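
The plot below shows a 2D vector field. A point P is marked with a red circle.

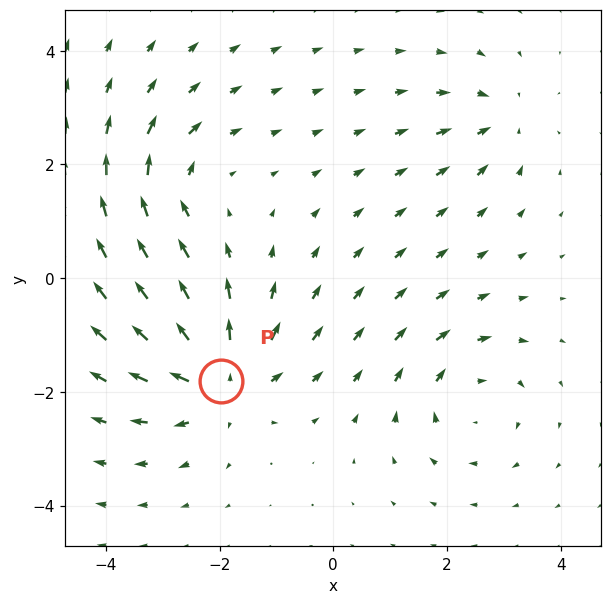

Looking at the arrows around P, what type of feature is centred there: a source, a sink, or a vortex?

At P (-2.0, -1.8) the arrows spread outward. Divergence about +5, curl ≈0 — positive divergence with near-zero curl is a source.

source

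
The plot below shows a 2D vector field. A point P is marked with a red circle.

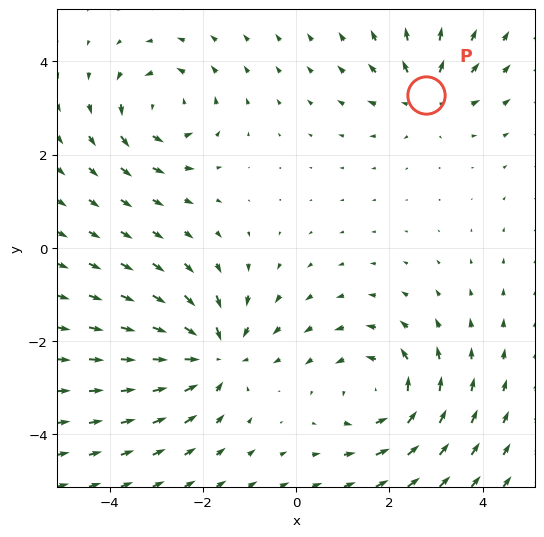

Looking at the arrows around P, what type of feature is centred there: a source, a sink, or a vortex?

source

At P (2.8, 3.3) the arrows spread outward. Divergence about +4, curl ≈0 — positive divergence with near-zero curl is a source.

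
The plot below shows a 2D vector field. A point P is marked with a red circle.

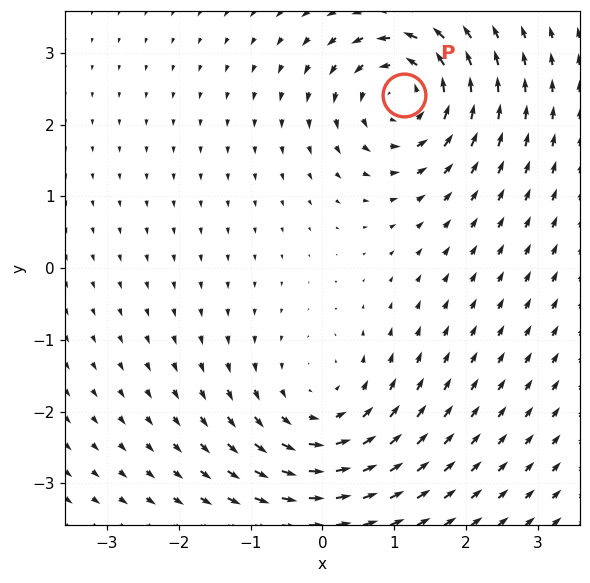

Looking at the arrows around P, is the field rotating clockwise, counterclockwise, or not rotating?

Near P at (1.1, 2.4) the arrows circulate counterclockwise. The curl (z-component) there is about +6; positive curl means counterclockwise rotation.

counterclockwise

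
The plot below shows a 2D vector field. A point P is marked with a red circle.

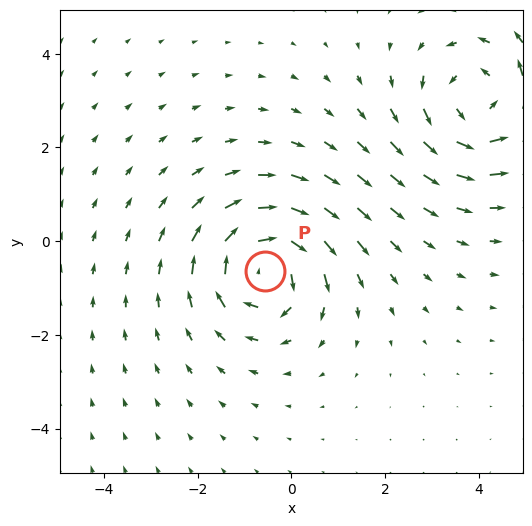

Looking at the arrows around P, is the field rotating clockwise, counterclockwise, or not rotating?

Near P at (-0.6, -0.6) the arrows circulate clockwise. The curl (z-component) there is about -5; negative curl means clockwise rotation.

clockwise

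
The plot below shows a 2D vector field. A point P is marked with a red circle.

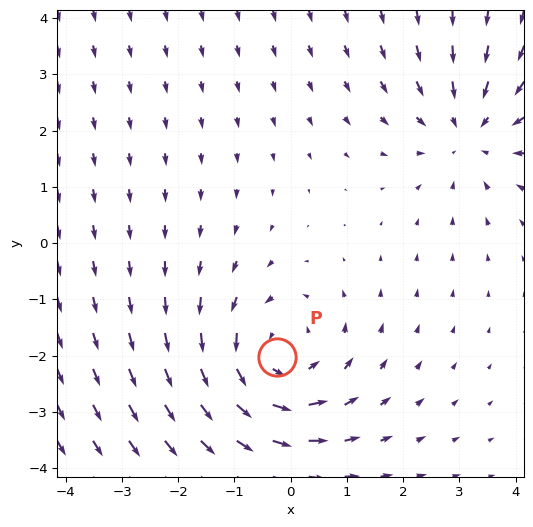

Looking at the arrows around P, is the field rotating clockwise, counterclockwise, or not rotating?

counterclockwise

Near P at (-0.3, -2.0) the arrows circulate counterclockwise. The curl (z-component) there is about +3; positive curl means counterclockwise rotation.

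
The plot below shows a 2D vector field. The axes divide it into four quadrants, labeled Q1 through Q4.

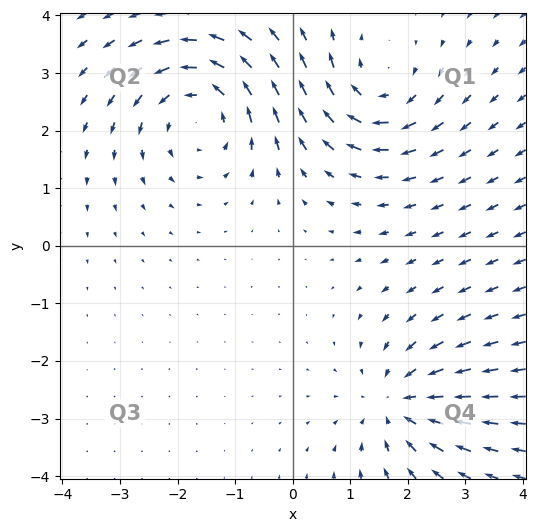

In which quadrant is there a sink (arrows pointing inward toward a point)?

The sink sits at approximately (1.9, -2.7), which lies in quadrant Q4. The divergence there is about -3, negative as expected for a sink.

Q4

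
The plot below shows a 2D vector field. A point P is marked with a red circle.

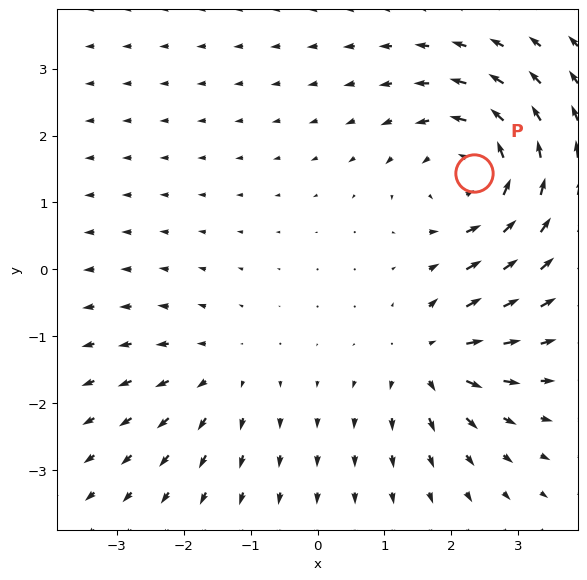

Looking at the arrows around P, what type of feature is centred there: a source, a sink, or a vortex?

At P (2.3, 1.4) the arrows circulate counterclockwise. Divergence ≈0, curl about +5 — near-zero divergence with nonzero curl is a vortex.

vortex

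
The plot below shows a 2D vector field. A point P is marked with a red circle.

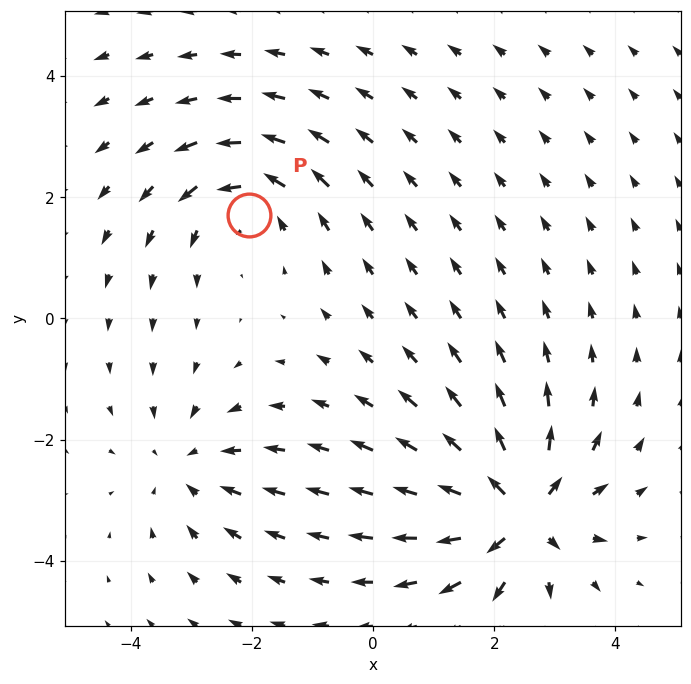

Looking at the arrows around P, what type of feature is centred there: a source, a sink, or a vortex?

At P (-2.0, 1.7) the arrows circulate counterclockwise. Divergence ≈0, curl about +3 — near-zero divergence with nonzero curl is a vortex.

vortex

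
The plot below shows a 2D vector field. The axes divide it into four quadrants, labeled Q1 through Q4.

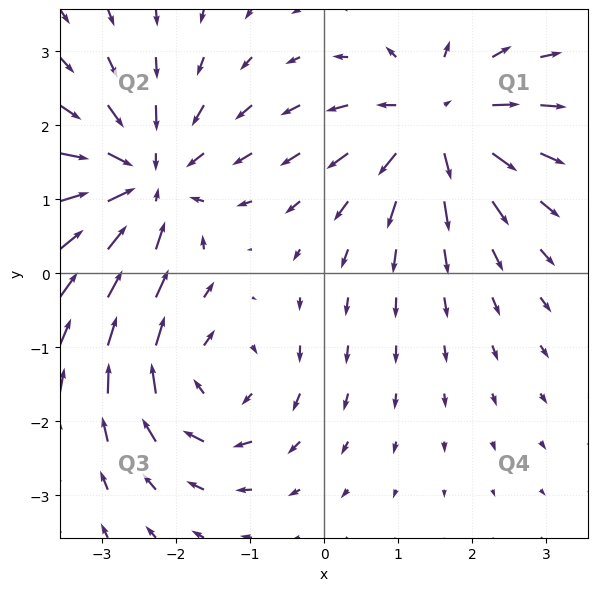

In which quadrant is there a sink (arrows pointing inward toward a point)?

Q2

The sink sits at approximately (-2.4, 1.3), which lies in quadrant Q2. The divergence there is about -5, negative as expected for a sink.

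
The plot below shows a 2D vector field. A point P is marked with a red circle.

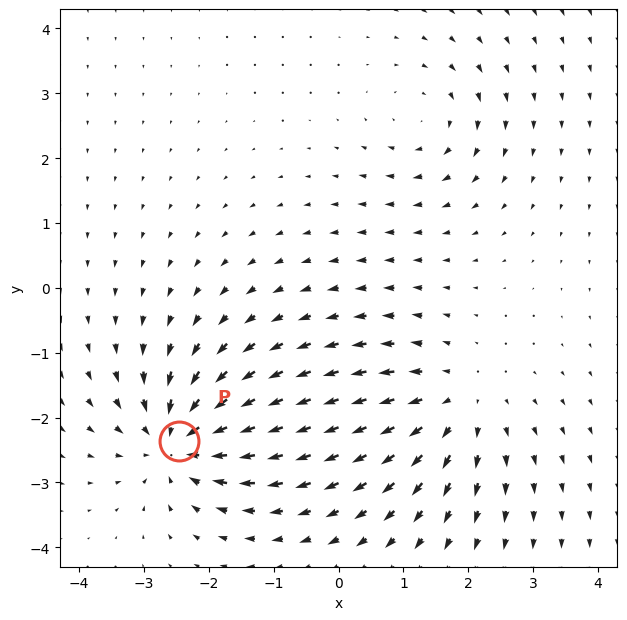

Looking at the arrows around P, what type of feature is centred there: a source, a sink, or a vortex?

sink

At P (-2.5, -2.4) the arrows converge inward. Divergence about -6, curl ≈0 — negative divergence with near-zero curl is a sink.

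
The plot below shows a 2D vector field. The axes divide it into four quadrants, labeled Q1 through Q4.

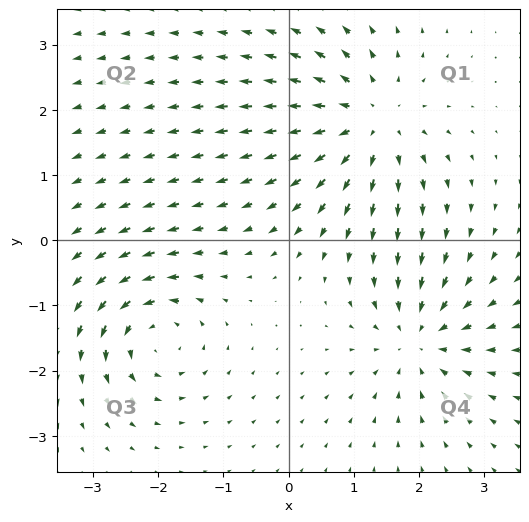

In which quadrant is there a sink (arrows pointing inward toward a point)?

The sink sits at approximately (2.0, -1.5), which lies in quadrant Q4. The divergence there is about -4, negative as expected for a sink.

Q4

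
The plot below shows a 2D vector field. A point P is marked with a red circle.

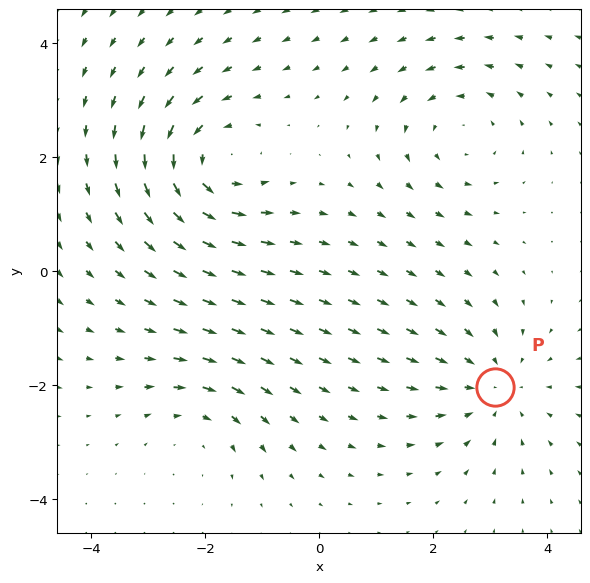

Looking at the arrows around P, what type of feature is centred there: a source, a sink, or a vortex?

sink

At P (3.1, -2.0) the arrows converge inward. Divergence about -3, curl ≈0 — negative divergence with near-zero curl is a sink.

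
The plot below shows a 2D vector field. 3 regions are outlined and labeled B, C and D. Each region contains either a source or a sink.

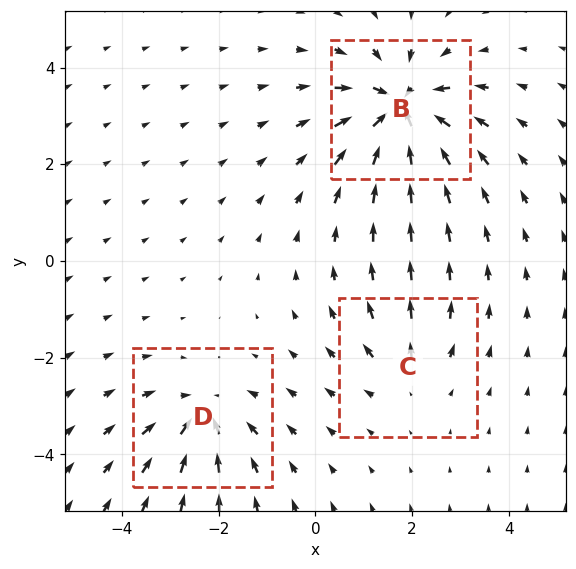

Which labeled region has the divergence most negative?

Divergence at each region's feature centre — B: about -6, C: about +2, D: about -4. Region B is most negative.

B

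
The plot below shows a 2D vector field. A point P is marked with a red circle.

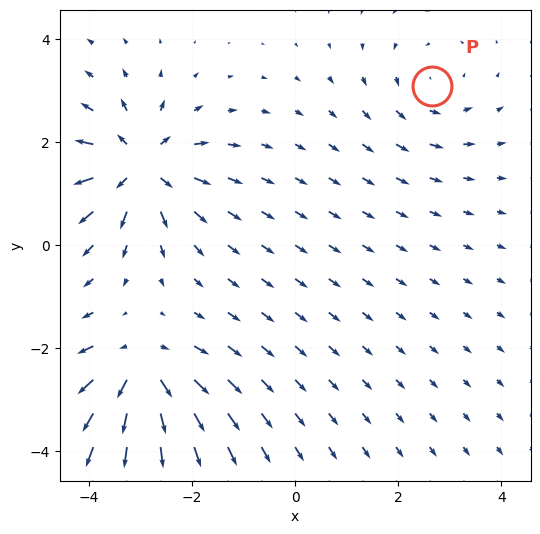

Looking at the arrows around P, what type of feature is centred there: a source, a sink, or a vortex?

vortex

At P (2.7, 3.1) the arrows circulate counterclockwise. Divergence ≈0, curl about +3 — near-zero divergence with nonzero curl is a vortex.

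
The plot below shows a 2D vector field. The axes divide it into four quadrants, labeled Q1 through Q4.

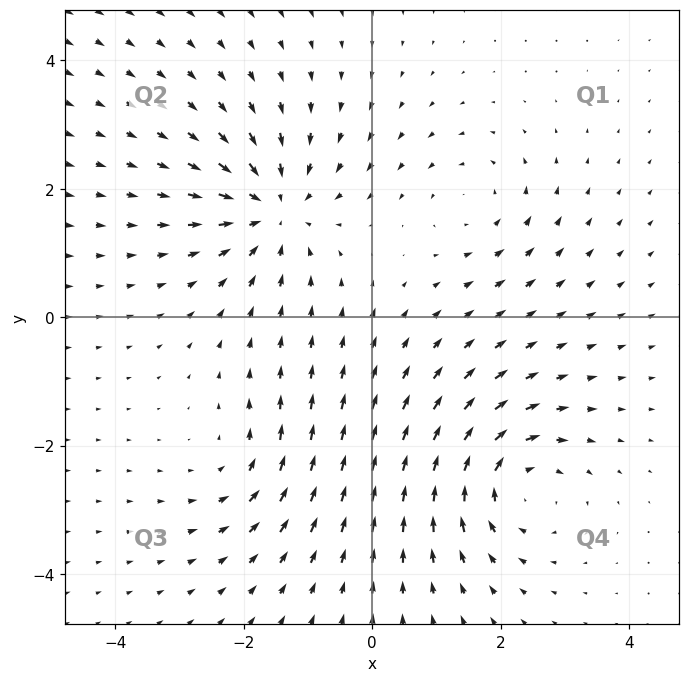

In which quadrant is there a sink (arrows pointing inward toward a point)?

Q2

The sink sits at approximately (-1.5, 1.7), which lies in quadrant Q2. The divergence there is about -5, negative as expected for a sink.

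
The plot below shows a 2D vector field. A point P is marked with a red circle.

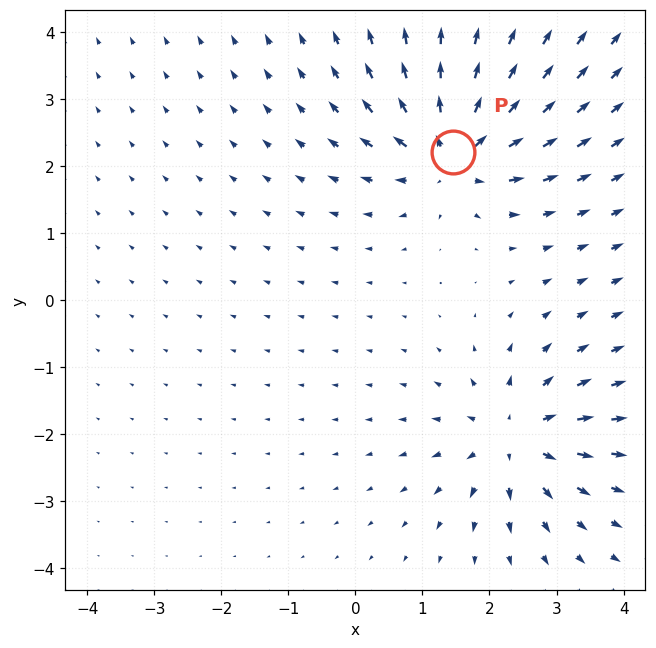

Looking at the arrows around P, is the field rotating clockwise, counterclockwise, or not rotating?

not rotating

Near P at (1.5, 2.2) the arrows show no circulation. The curl there is ≈0.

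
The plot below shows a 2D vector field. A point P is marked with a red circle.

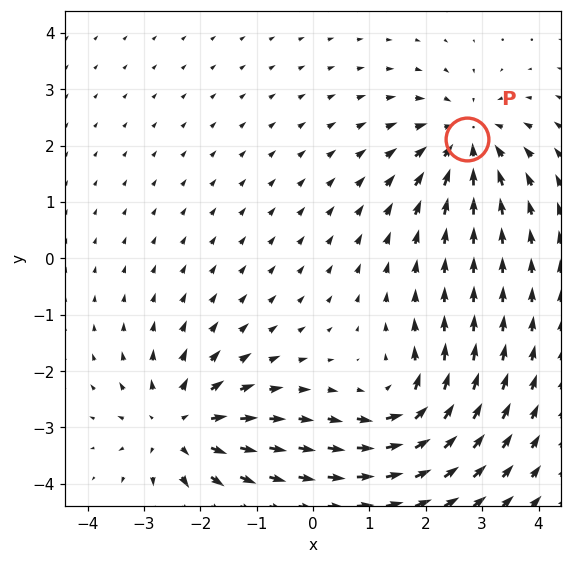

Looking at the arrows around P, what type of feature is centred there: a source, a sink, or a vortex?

sink

At P (2.7, 2.1) the arrows converge inward. Divergence about -5, curl ≈0 — negative divergence with near-zero curl is a sink.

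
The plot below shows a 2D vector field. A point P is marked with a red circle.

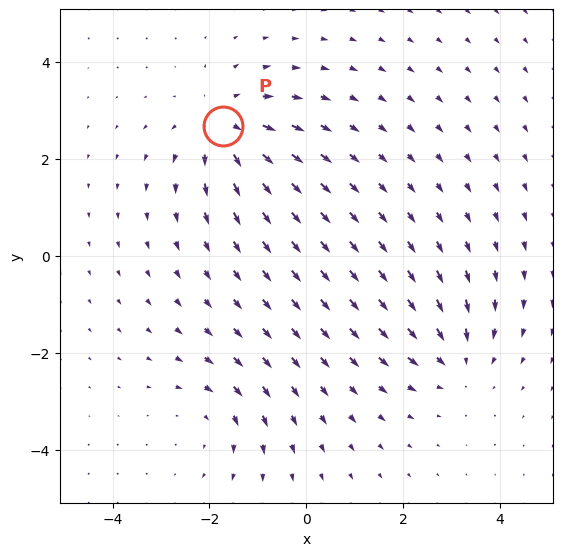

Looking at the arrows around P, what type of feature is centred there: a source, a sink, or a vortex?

At P (-1.7, 2.7) the arrows spread outward. Divergence about +4, curl ≈0 — positive divergence with near-zero curl is a source.

source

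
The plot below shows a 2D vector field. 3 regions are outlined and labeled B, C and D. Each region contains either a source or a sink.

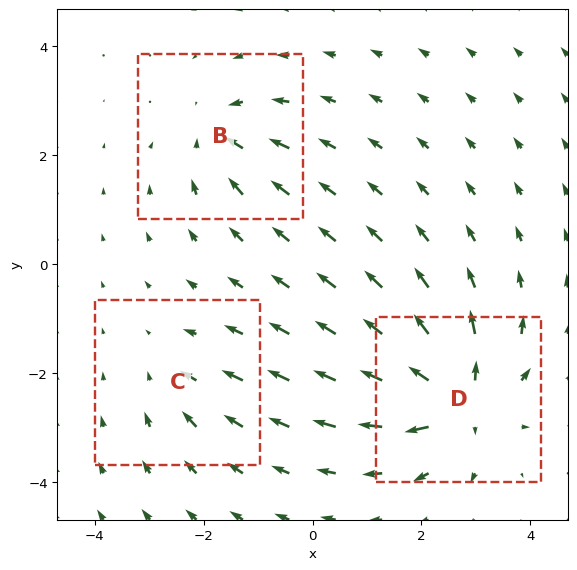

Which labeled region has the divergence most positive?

Divergence at each region's feature centre — B: about -4, C: about -2, D: about +6. Region D is most positive.

D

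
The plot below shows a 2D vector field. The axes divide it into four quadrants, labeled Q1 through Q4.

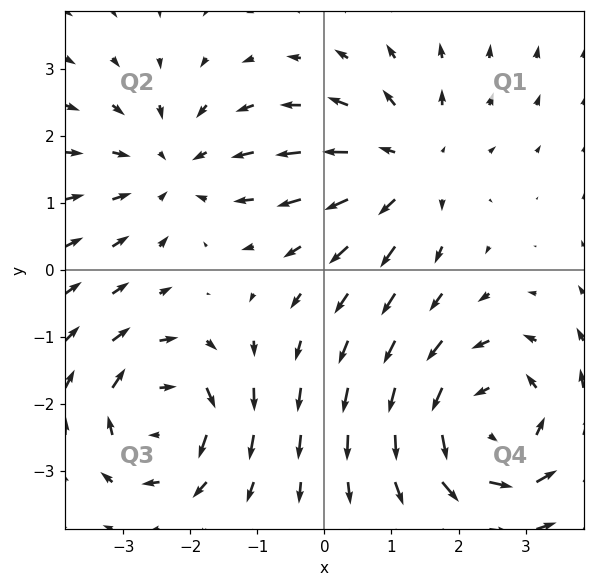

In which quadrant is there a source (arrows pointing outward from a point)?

The source sits at approximately (1.3, 1.5), which lies in quadrant Q1. The divergence there is about +3, positive as expected for a source.

Q1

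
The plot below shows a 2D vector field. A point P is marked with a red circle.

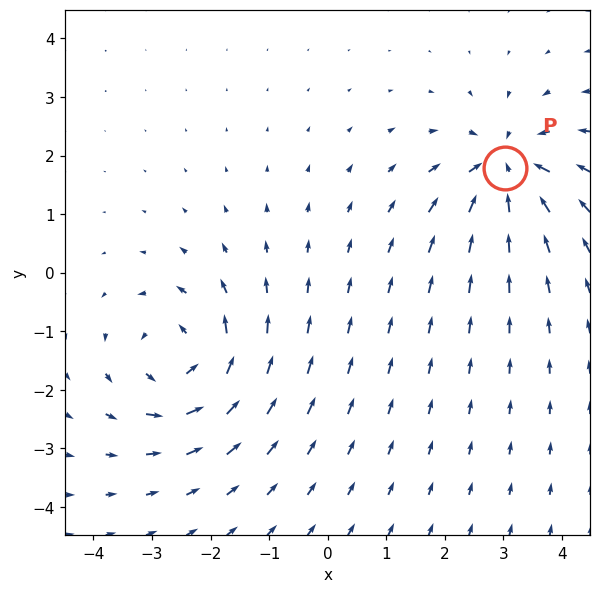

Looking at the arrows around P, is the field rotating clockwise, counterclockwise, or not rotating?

not rotating

Near P at (3.0, 1.8) the arrows show no circulation. The curl there is ≈0.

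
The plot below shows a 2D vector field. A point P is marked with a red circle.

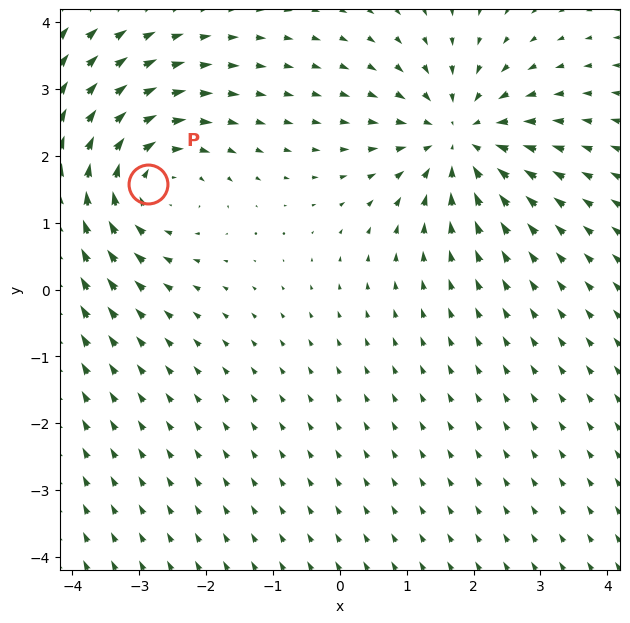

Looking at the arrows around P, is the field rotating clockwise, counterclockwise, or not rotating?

clockwise

Near P at (-2.9, 1.6) the arrows circulate clockwise. The curl (z-component) there is about -3; negative curl means clockwise rotation.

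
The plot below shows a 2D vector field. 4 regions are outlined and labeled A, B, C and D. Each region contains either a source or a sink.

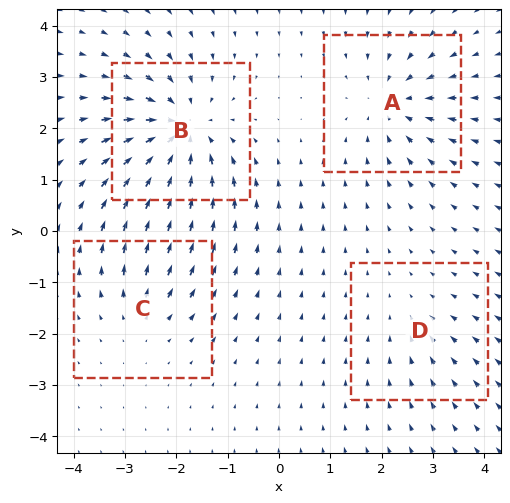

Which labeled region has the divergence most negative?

B

Divergence at each region's feature centre — A: about -5, B: about -7, C: about +3, D: about -2. Region B is most negative.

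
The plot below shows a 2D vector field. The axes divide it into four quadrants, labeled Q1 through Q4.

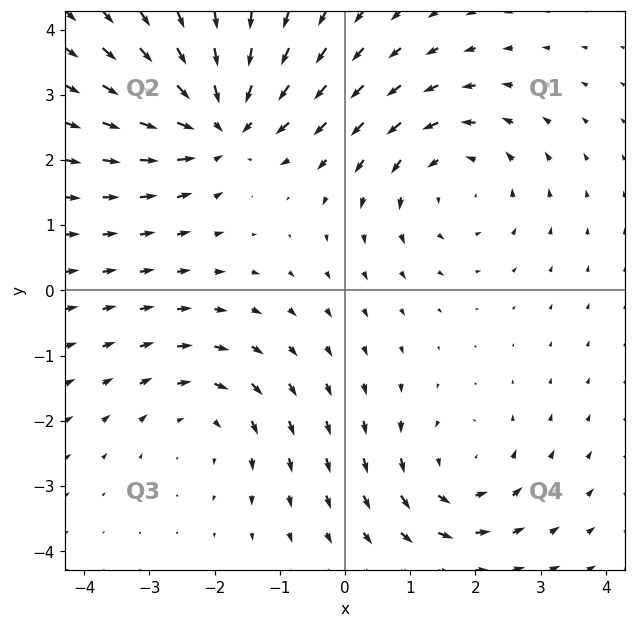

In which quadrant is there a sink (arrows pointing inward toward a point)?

The sink sits at approximately (-1.9, 2.6), which lies in quadrant Q2. The divergence there is about -5, negative as expected for a sink.

Q2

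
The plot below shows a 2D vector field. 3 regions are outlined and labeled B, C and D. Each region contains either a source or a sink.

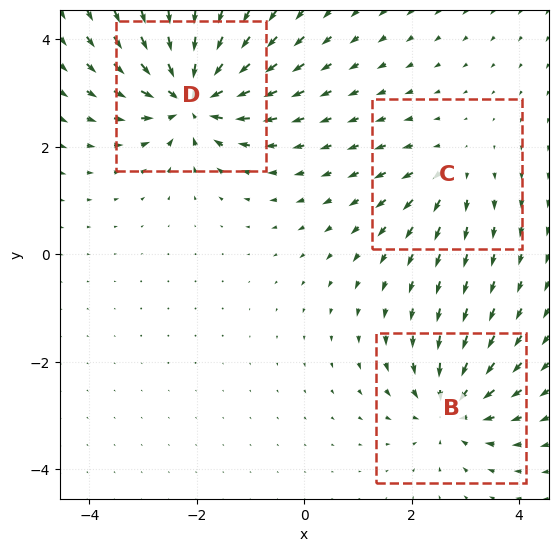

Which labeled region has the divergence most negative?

D

Divergence at each region's feature centre — B: about -4, C: about +3, D: about -6. Region D is most negative.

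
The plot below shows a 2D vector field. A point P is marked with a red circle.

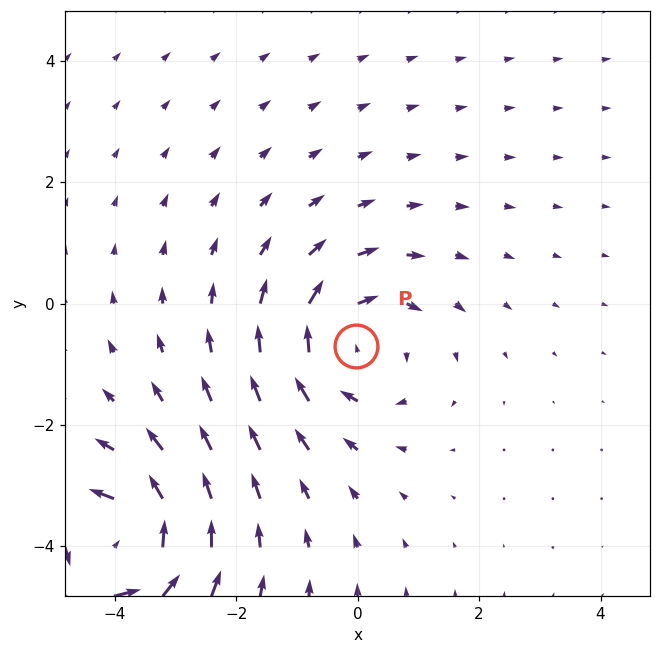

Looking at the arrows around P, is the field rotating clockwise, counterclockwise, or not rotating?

clockwise

Near P at (-0.0, -0.7) the arrows circulate clockwise. The curl (z-component) there is about -3; negative curl means clockwise rotation.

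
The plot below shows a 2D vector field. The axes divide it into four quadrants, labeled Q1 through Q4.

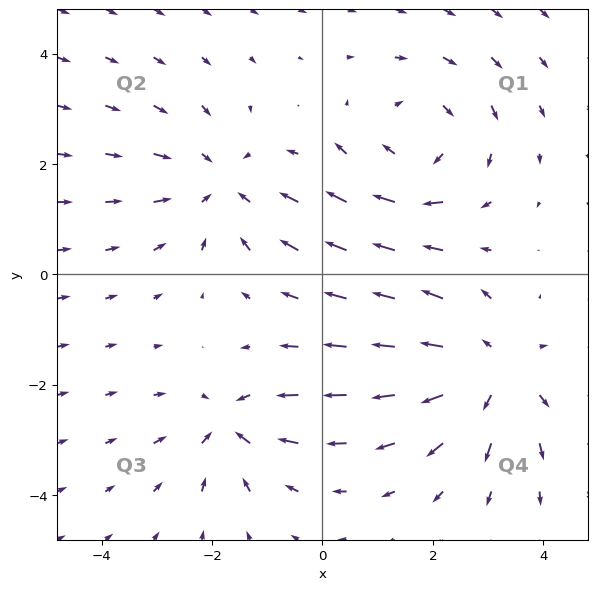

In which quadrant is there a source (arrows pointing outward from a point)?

Q4

The source sits at approximately (3.1, -1.8), which lies in quadrant Q4. The divergence there is about +4, positive as expected for a source.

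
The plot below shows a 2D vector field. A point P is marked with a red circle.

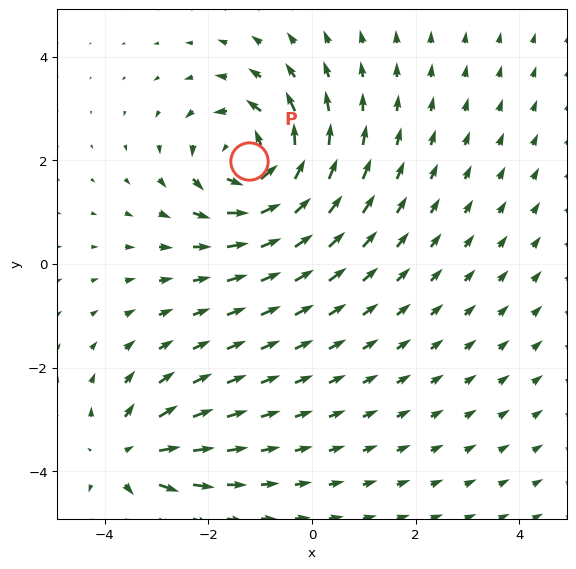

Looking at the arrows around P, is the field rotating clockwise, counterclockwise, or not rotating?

counterclockwise

Near P at (-1.2, 2.0) the arrows circulate counterclockwise. The curl (z-component) there is about +5; positive curl means counterclockwise rotation.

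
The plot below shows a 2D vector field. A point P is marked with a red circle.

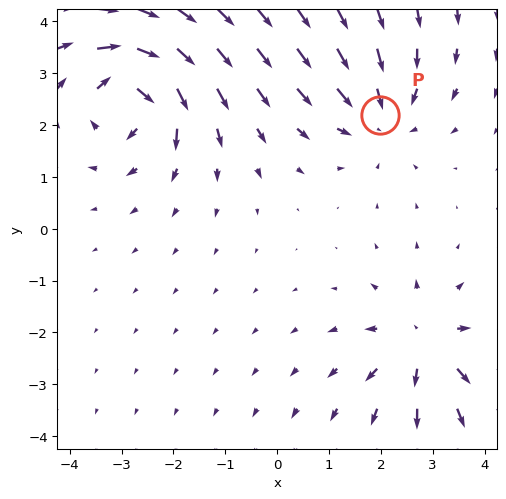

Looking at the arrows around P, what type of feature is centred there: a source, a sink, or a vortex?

At P (2.0, 2.2) the arrows converge inward. Divergence about -3, curl ≈0 — negative divergence with near-zero curl is a sink.

sink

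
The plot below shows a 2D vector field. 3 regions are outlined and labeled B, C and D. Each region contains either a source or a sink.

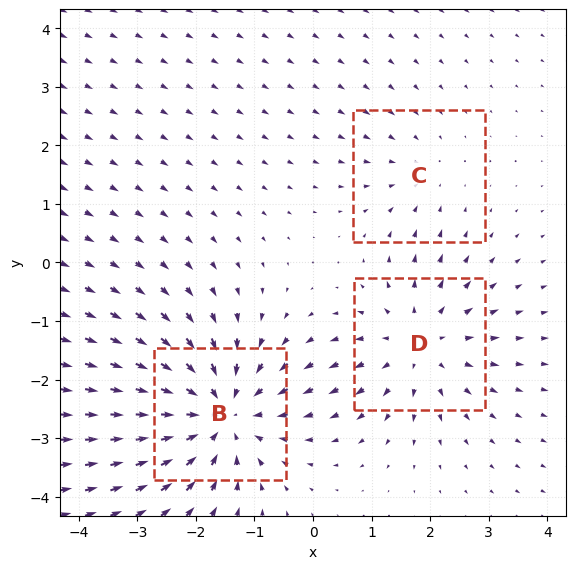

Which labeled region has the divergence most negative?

Divergence at each region's feature centre — B: about -5, C: about -2, D: about +3. Region B is most negative.

B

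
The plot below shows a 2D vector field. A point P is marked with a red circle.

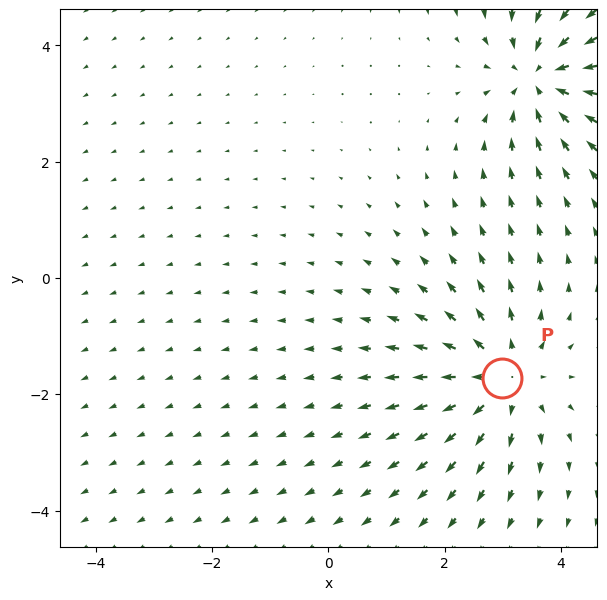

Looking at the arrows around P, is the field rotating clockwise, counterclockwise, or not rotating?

not rotating

Near P at (3.0, -1.7) the arrows show no circulation. The curl there is ≈0.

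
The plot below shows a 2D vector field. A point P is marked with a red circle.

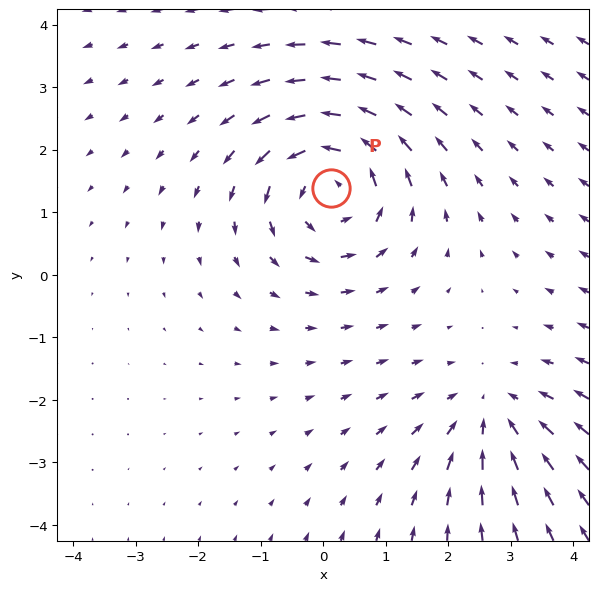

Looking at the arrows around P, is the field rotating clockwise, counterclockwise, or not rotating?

Near P at (0.1, 1.4) the arrows circulate counterclockwise. The curl (z-component) there is about +4; positive curl means counterclockwise rotation.

counterclockwise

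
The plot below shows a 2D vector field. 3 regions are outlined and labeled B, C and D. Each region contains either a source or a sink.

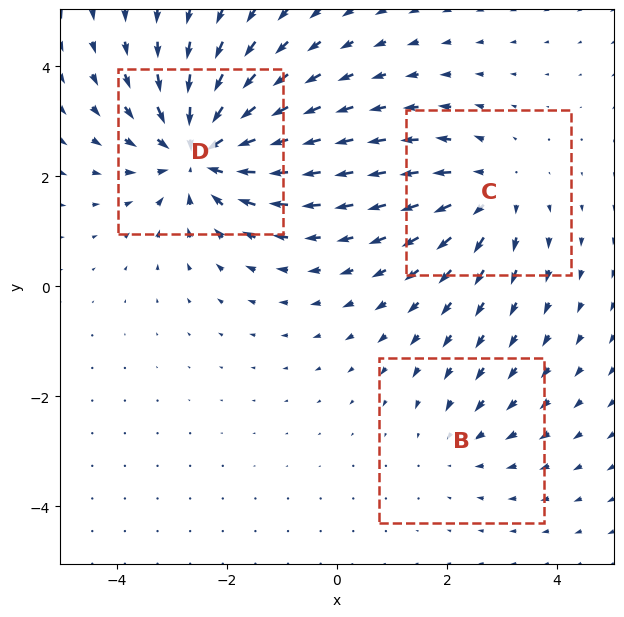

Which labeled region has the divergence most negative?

Divergence at each region's feature centre — B: about -2, C: about +3, D: about -5. Region D is most negative.

D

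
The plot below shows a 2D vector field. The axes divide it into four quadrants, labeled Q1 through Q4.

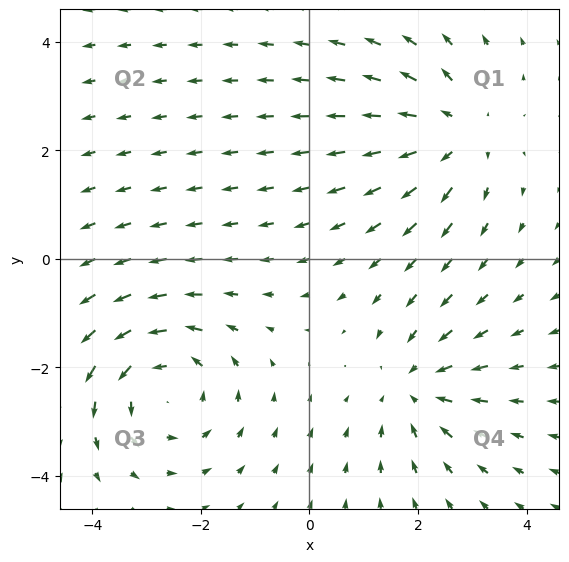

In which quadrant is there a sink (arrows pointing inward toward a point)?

The sink sits at approximately (2.0, -2.4), which lies in quadrant Q4. The divergence there is about -3, negative as expected for a sink.

Q4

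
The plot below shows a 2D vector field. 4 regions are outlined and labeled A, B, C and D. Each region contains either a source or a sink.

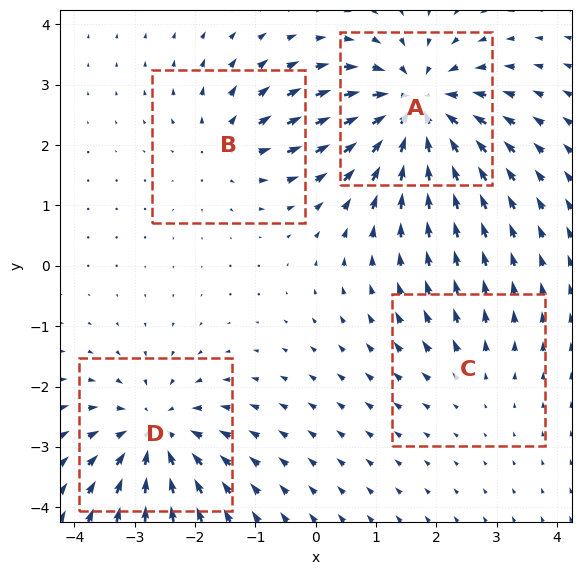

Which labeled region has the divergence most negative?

Divergence at each region's feature centre — A: about -7, B: about +3, C: about +2, D: about -5. Region A is most negative.

A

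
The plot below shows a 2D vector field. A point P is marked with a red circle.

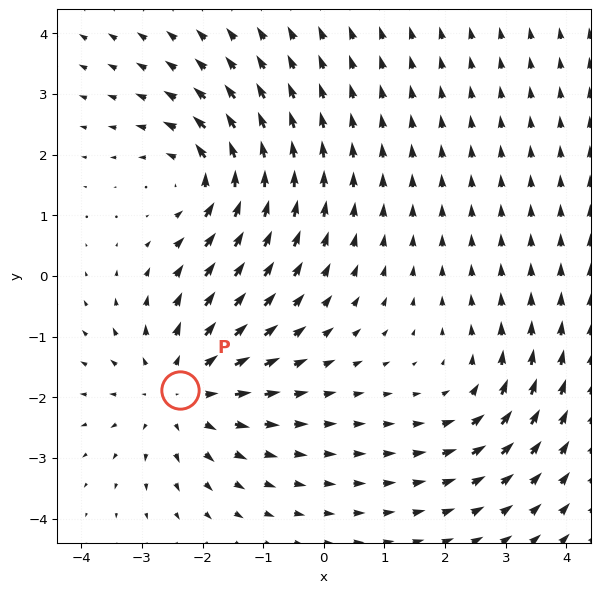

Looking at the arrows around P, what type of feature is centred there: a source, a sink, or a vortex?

At P (-2.4, -1.9) the arrows spread outward. Divergence about +4, curl ≈0 — positive divergence with near-zero curl is a source.

source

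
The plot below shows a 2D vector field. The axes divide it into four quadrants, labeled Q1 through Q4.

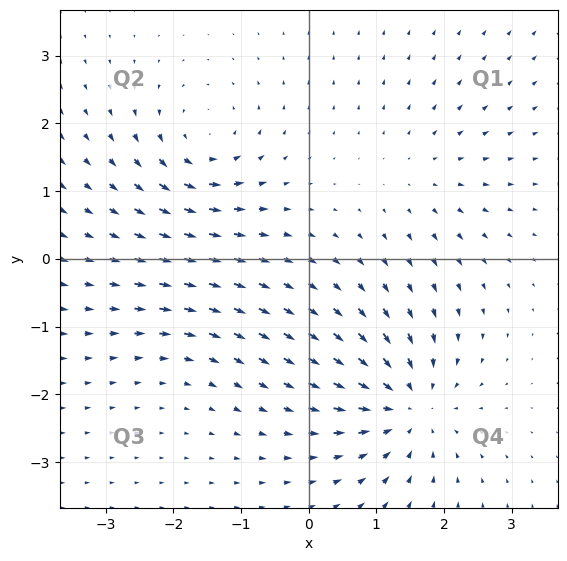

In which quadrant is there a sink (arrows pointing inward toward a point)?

Q4

The sink sits at approximately (1.5, -2.2), which lies in quadrant Q4. The divergence there is about -6, negative as expected for a sink.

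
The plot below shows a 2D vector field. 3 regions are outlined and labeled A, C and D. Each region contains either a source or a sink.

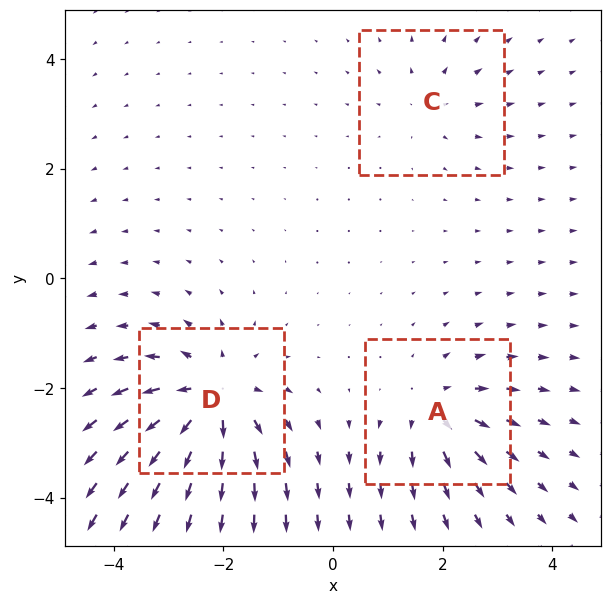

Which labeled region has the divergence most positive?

Divergence at each region's feature centre — A: about +4, C: about +2, D: about +6. Region D is most positive.

D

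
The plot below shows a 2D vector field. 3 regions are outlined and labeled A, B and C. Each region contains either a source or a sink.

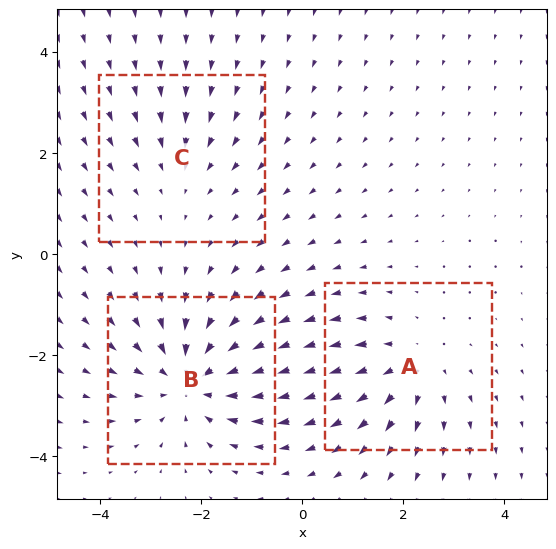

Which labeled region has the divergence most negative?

Divergence at each region's feature centre — A: about +3, B: about -4, C: about -2. Region B is most negative.

B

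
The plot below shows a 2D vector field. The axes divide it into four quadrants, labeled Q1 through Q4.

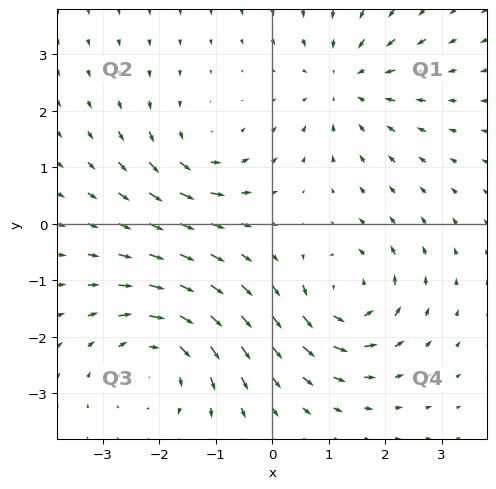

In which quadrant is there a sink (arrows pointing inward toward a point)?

The sink sits at approximately (1.3, 2.5), which lies in quadrant Q1. The divergence there is about -3, negative as expected for a sink.

Q1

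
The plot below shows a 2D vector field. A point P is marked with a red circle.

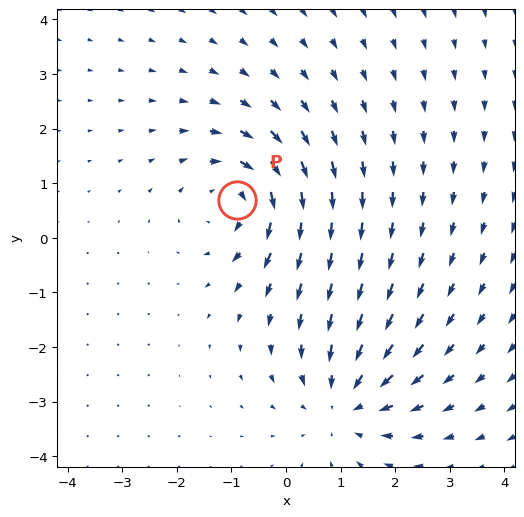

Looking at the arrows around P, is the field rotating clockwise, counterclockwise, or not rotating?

clockwise

Near P at (-0.9, 0.7) the arrows circulate clockwise. The curl (z-component) there is about -4; negative curl means clockwise rotation.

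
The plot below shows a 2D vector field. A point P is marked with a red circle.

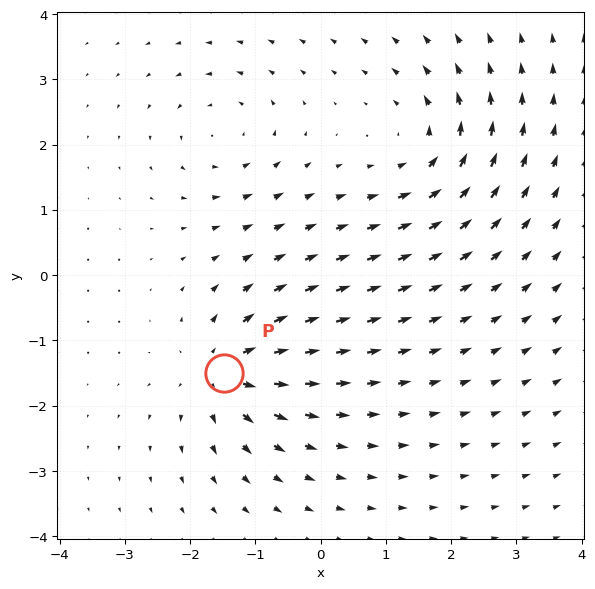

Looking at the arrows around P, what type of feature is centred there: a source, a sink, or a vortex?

source

At P (-1.5, -1.5) the arrows spread outward. Divergence about +6, curl ≈0 — positive divergence with near-zero curl is a source.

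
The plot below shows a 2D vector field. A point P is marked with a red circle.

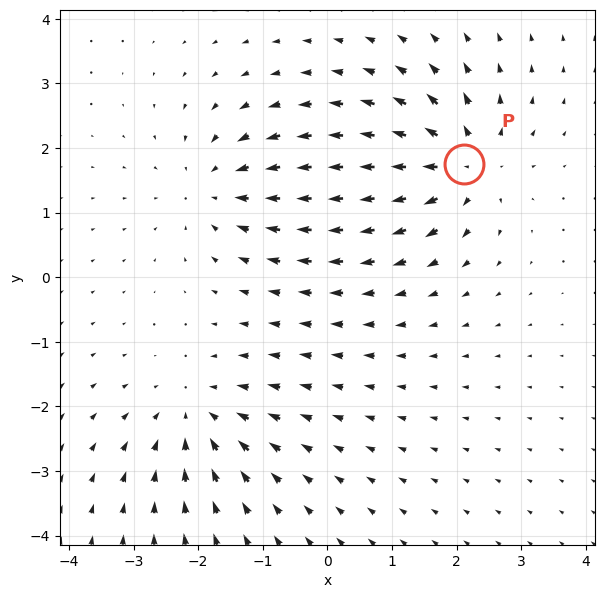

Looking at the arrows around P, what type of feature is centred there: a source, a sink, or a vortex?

At P (2.1, 1.7) the arrows spread outward. Divergence about +6, curl ≈0 — positive divergence with near-zero curl is a source.

source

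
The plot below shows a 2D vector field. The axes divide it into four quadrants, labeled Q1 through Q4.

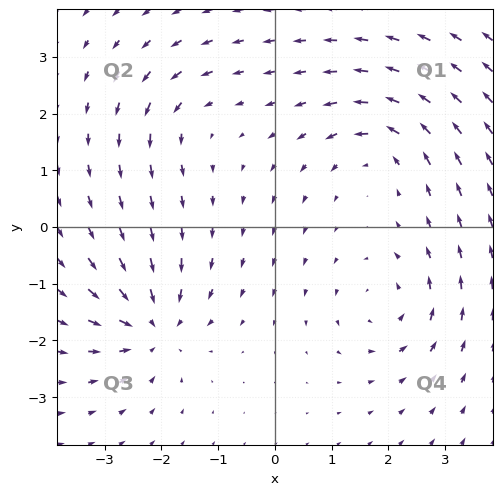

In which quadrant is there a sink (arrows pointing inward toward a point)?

Q3

The sink sits at approximately (-2.1, -1.7), which lies in quadrant Q3. The divergence there is about -6, negative as expected for a sink.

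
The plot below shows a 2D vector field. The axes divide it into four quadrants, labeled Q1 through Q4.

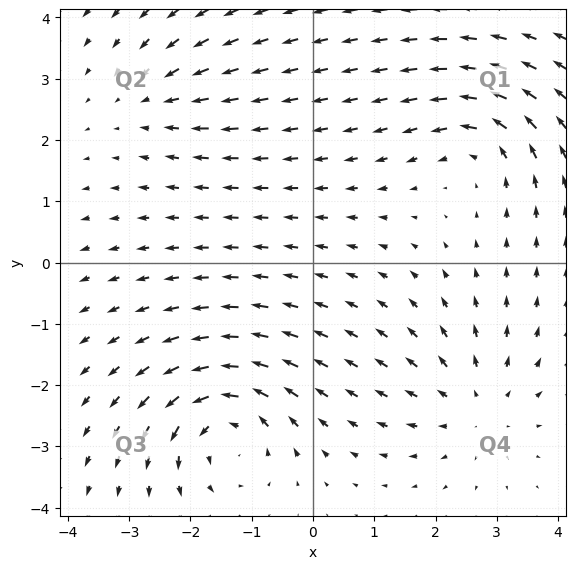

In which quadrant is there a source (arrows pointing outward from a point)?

Q4

The source sits at approximately (2.7, -2.3), which lies in quadrant Q4. The divergence there is about +4, positive as expected for a source.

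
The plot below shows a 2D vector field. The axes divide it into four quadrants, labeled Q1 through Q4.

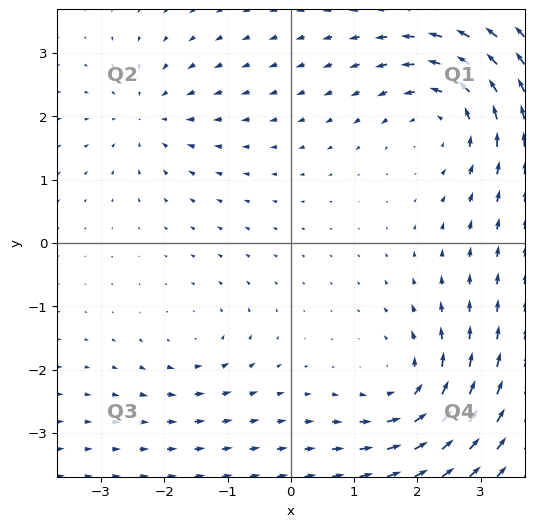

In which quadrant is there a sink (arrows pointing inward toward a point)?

Q2

The sink sits at approximately (-2.2, 2.0), which lies in quadrant Q2. The divergence there is about -3, negative as expected for a sink.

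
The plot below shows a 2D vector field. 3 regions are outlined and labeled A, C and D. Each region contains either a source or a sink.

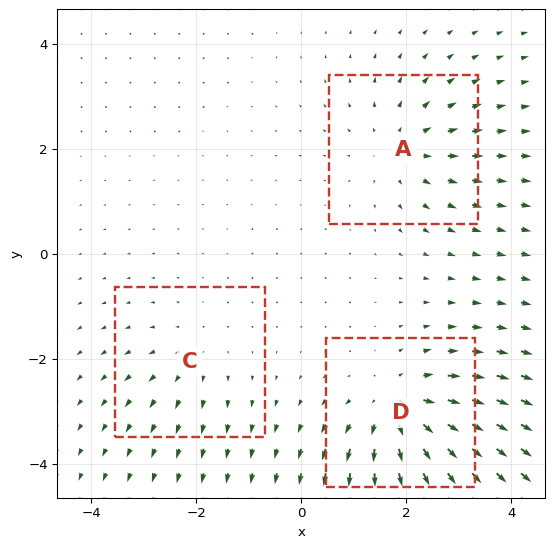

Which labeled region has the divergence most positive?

D

Divergence at each region's feature centre — A: about +3, C: about +2, D: about +5. Region D is most positive.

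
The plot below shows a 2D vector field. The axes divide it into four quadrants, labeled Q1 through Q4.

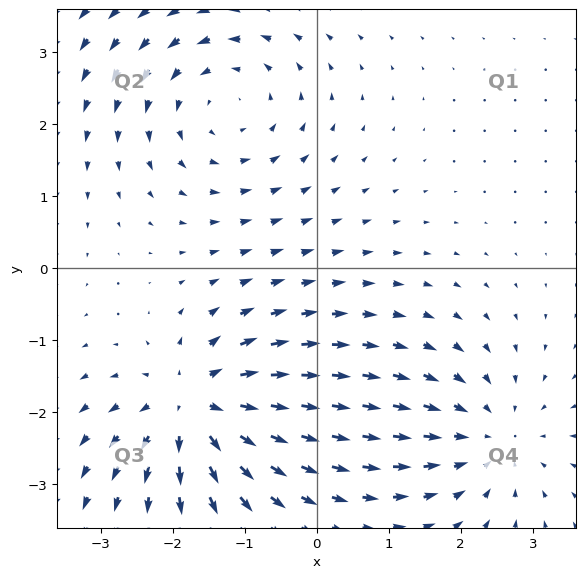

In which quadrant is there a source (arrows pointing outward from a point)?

The source sits at approximately (-1.7, -1.9), which lies in quadrant Q3. The divergence there is about +5, positive as expected for a source.

Q3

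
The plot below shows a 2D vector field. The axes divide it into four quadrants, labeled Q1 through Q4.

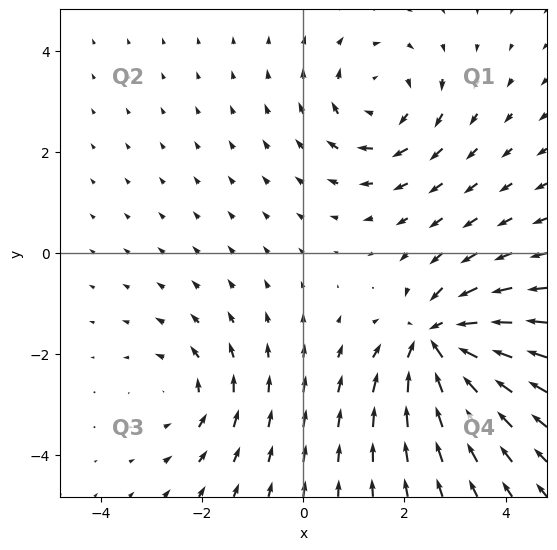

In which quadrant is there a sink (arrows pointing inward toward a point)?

Q4

The sink sits at approximately (2.6, -1.7), which lies in quadrant Q4. The divergence there is about -5, negative as expected for a sink.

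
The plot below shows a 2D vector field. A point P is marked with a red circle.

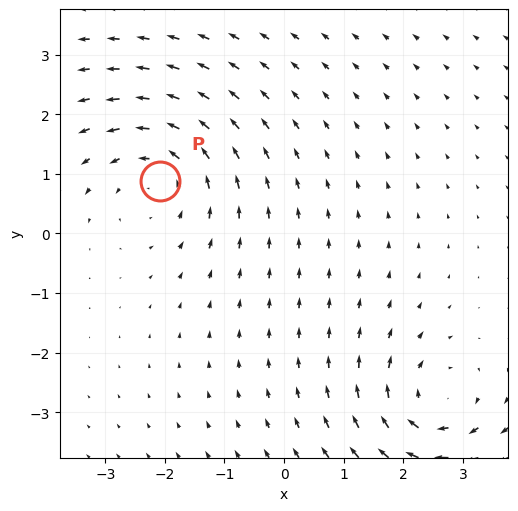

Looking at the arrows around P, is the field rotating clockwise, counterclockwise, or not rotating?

counterclockwise

Near P at (-2.1, 0.9) the arrows circulate counterclockwise. The curl (z-component) there is about +2; positive curl means counterclockwise rotation.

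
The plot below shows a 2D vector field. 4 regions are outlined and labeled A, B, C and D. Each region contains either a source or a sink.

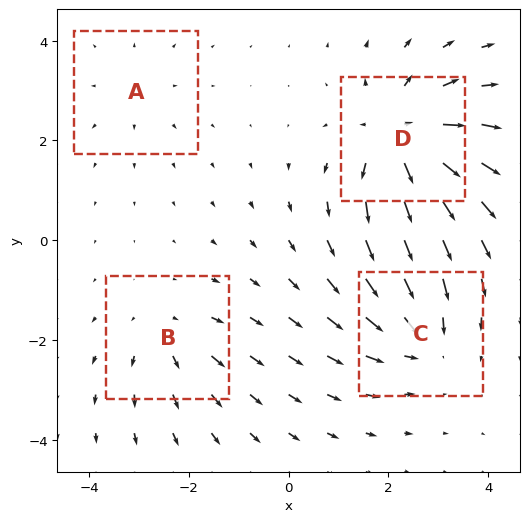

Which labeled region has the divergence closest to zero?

A

Divergence at each region's feature centre — A: about +2, B: about +3, C: about -5, D: about +7. Region A is closest to zero.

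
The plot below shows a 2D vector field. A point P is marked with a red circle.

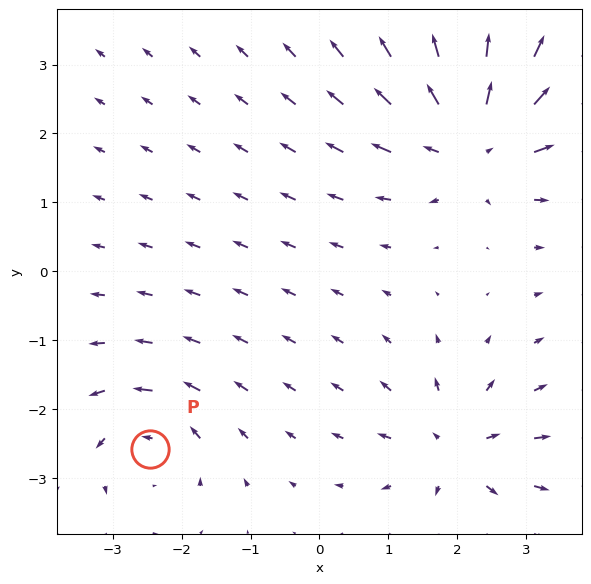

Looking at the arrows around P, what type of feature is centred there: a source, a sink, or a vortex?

vortex

At P (-2.5, -2.6) the arrows circulate counterclockwise. Divergence ≈0, curl about +4 — near-zero divergence with nonzero curl is a vortex.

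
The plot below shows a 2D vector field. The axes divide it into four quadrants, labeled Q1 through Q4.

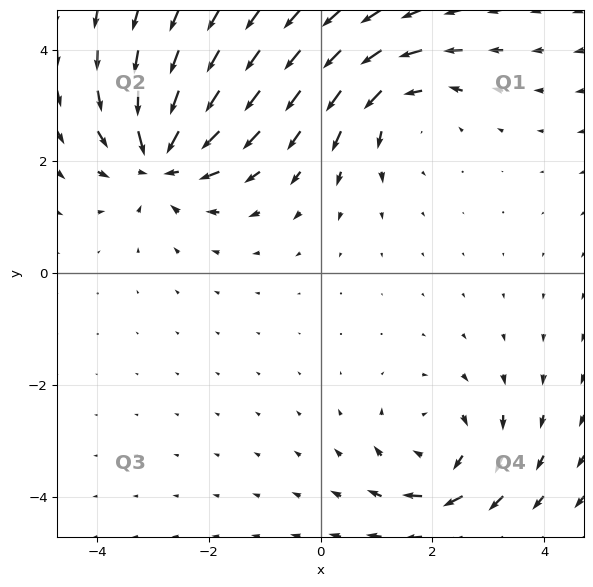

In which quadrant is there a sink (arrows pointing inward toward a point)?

The sink sits at approximately (-2.9, 2.0), which lies in quadrant Q2. The divergence there is about -5, negative as expected for a sink.

Q2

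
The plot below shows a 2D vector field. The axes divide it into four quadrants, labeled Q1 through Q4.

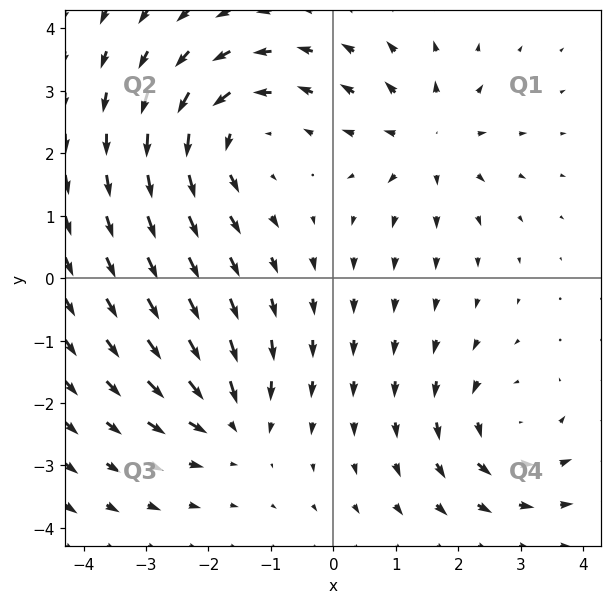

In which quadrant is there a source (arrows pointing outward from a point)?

Q1

The source sits at approximately (1.5, 2.2), which lies in quadrant Q1. The divergence there is about +4, positive as expected for a source.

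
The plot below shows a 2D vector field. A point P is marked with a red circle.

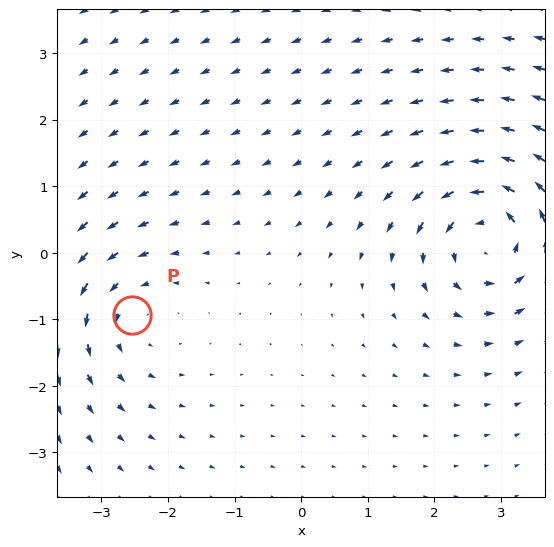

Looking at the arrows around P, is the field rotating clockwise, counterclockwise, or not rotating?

Near P at (-2.5, -0.9) the arrows circulate counterclockwise. The curl (z-component) there is about +2; positive curl means counterclockwise rotation.

counterclockwise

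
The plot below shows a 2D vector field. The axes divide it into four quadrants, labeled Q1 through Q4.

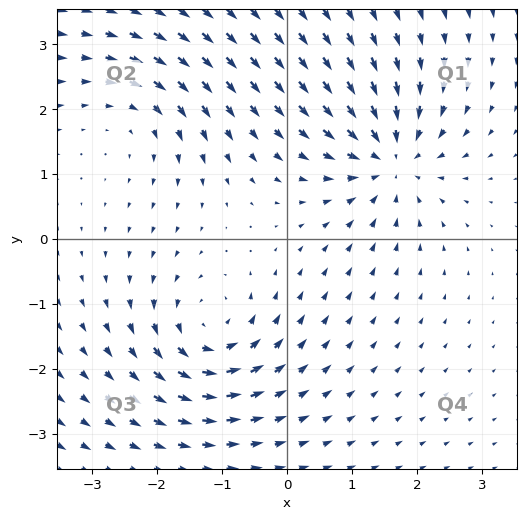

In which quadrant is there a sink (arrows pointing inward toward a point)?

The sink sits at approximately (1.6, 1.2), which lies in quadrant Q1. The divergence there is about -5, negative as expected for a sink.

Q1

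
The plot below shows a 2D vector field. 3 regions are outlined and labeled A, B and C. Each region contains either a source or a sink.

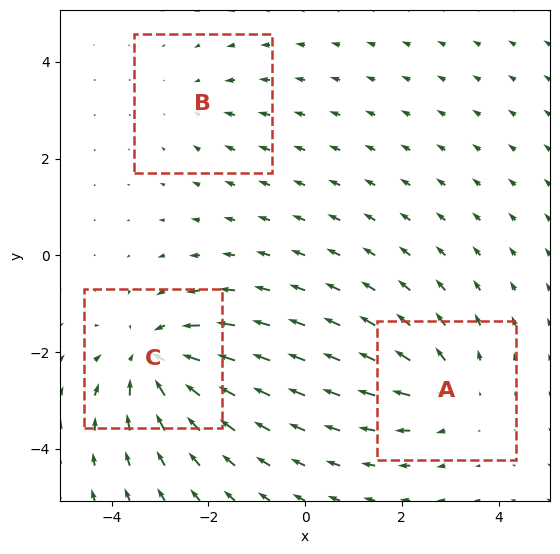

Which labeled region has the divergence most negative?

Divergence at each region's feature centre — A: about +3, B: about -2, C: about -5. Region C is most negative.

C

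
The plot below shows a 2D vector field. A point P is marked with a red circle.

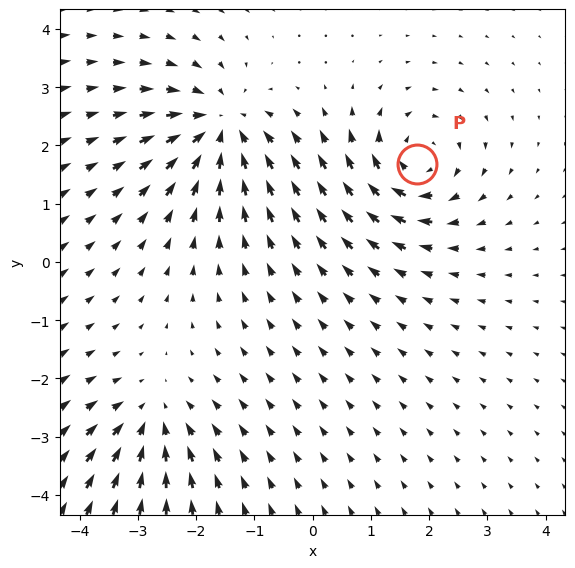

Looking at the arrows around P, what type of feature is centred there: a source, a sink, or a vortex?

vortex

At P (1.8, 1.7) the arrows circulate clockwise. Divergence ≈0, curl about -5 — near-zero divergence with nonzero curl is a vortex.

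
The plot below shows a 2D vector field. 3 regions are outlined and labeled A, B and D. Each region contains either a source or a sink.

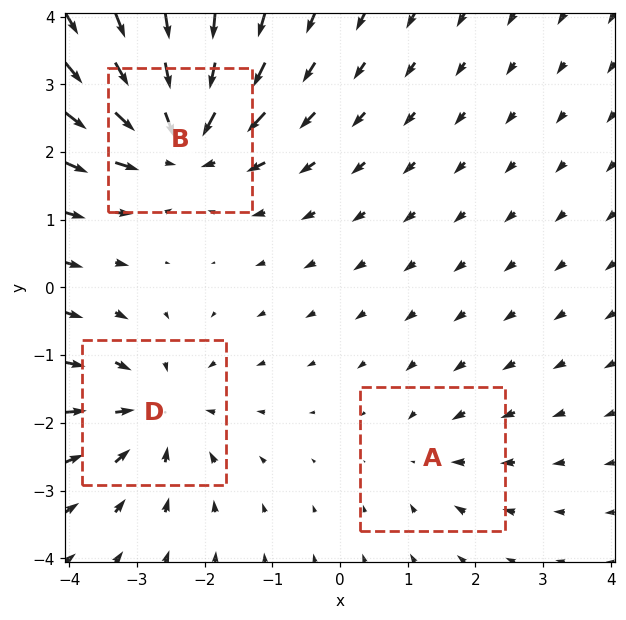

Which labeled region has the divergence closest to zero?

Divergence at each region's feature centre — A: about -2, B: about -5, D: about -4. Region A is closest to zero.

A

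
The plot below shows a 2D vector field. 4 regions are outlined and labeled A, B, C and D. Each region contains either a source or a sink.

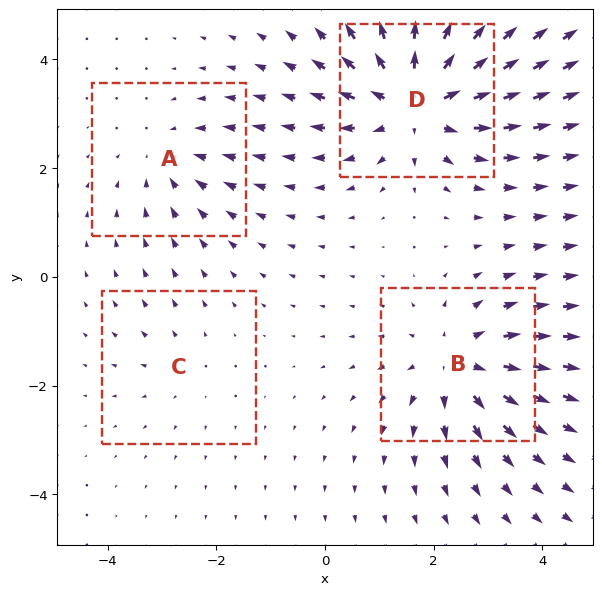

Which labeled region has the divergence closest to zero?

C

Divergence at each region's feature centre — A: about -3, B: about +5, C: about +2, D: about +7. Region C is closest to zero.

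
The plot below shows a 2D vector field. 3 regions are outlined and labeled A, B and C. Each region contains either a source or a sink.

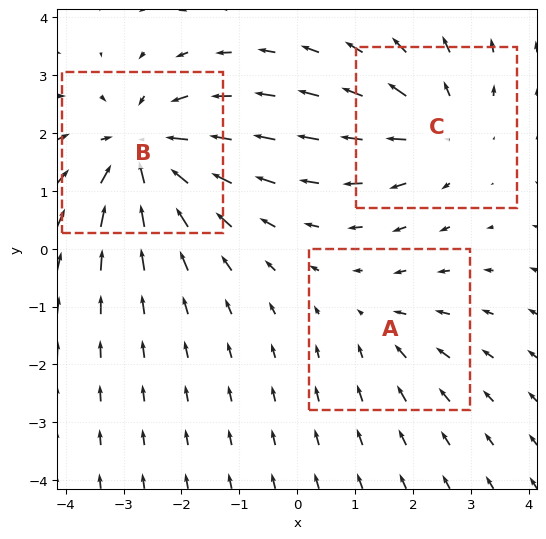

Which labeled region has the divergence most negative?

Divergence at each region's feature centre — A: about -2, B: about -4, C: about +3. Region B is most negative.

B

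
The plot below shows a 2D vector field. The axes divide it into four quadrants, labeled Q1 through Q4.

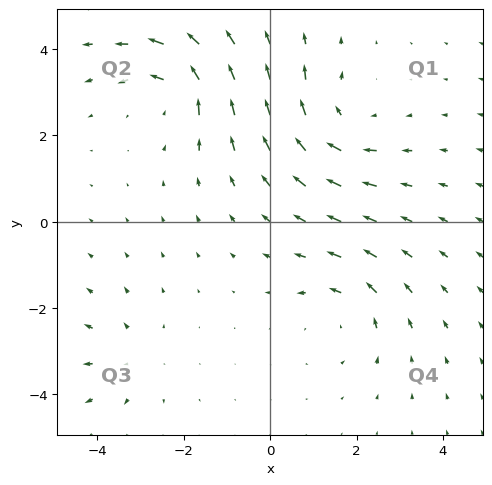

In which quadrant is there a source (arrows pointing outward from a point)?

Q3

The source sits at approximately (-3.2, -3.2), which lies in quadrant Q3. The divergence there is about +2, positive as expected for a source.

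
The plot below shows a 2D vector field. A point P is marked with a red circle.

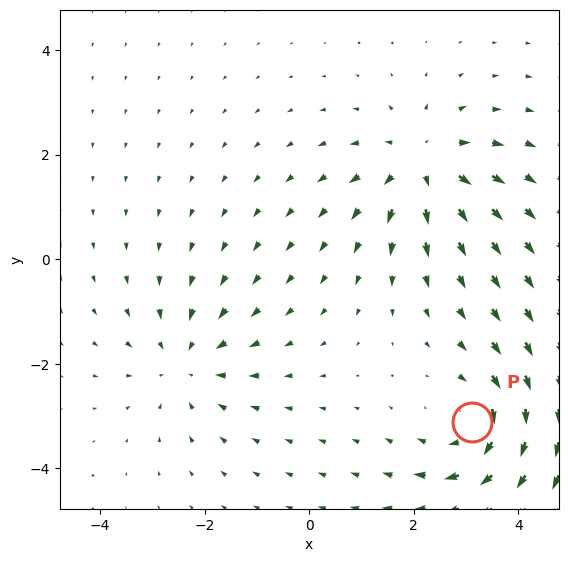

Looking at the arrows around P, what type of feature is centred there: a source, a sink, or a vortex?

At P (3.1, -3.1) the arrows circulate clockwise. Divergence ≈0, curl about -4 — near-zero divergence with nonzero curl is a vortex.

vortex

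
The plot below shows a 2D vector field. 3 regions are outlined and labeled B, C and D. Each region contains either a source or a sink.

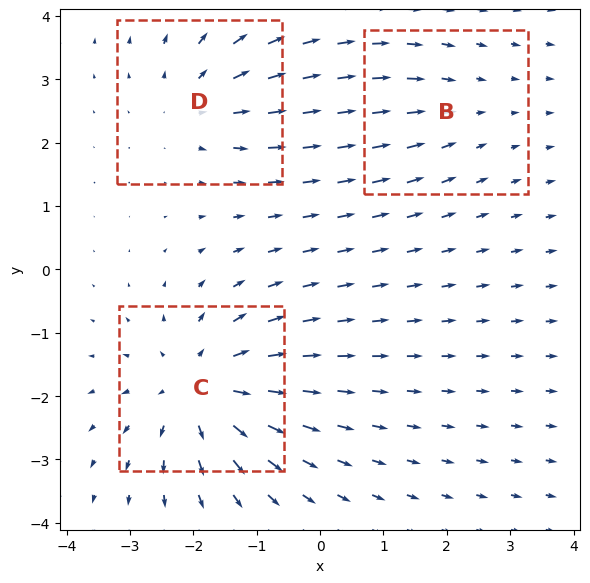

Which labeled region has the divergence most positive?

Divergence at each region's feature centre — B: about -2, C: about +5, D: about +3. Region C is most positive.

C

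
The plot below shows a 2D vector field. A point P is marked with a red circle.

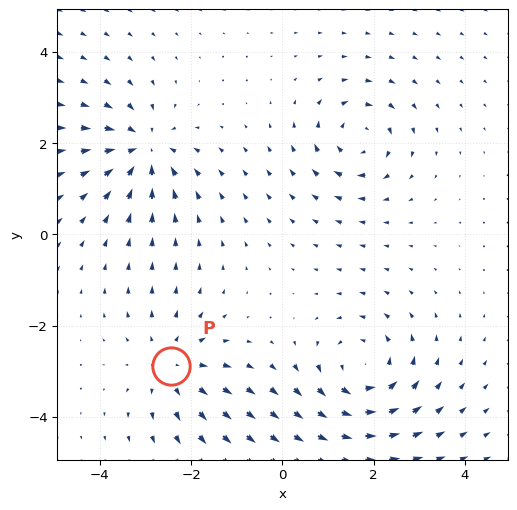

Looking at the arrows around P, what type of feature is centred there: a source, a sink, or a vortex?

At P (-2.4, -2.9) the arrows spread outward. Divergence about +4, curl ≈0 — positive divergence with near-zero curl is a source.

source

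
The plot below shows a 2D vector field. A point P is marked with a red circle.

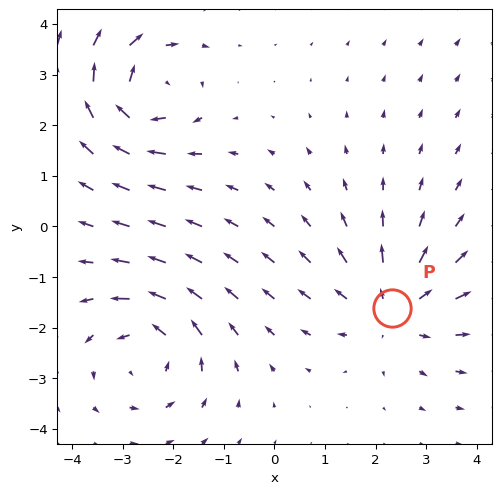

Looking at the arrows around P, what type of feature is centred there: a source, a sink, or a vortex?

At P (2.3, -1.6) the arrows spread outward. Divergence about +3, curl ≈0 — positive divergence with near-zero curl is a source.

source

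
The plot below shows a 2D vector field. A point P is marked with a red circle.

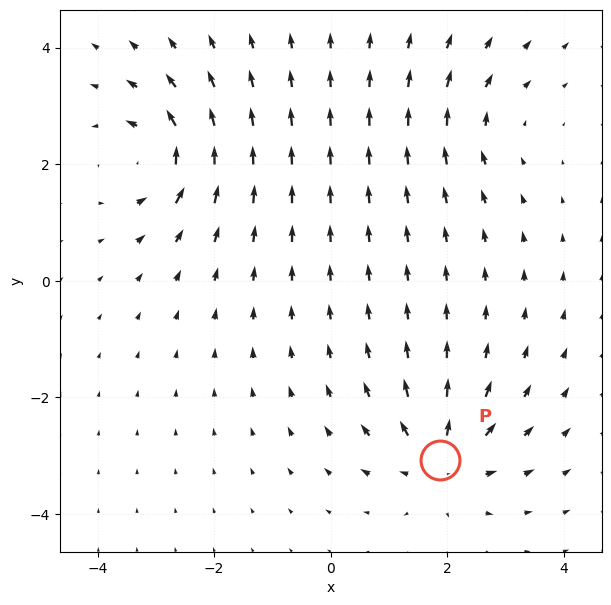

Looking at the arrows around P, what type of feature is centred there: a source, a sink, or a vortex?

At P (1.9, -3.1) the arrows spread outward. Divergence about +6, curl ≈0 — positive divergence with near-zero curl is a source.

source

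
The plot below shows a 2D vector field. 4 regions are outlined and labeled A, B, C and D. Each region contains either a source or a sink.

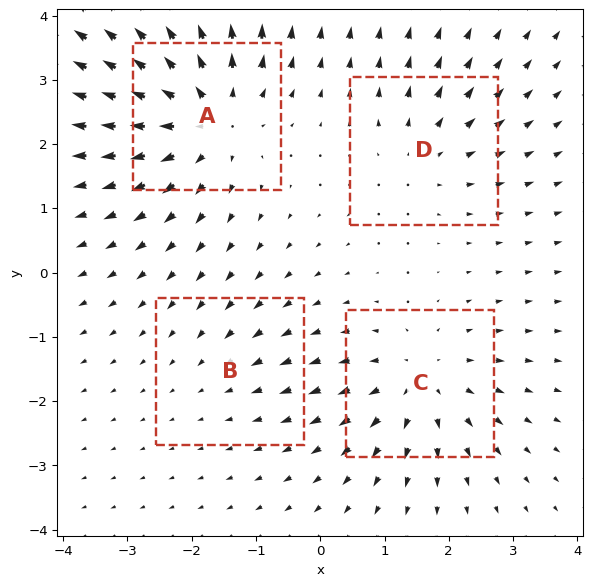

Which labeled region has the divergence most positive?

A

Divergence at each region's feature centre — A: about +6, B: about -2, C: about +4, D: about +3. Region A is most positive.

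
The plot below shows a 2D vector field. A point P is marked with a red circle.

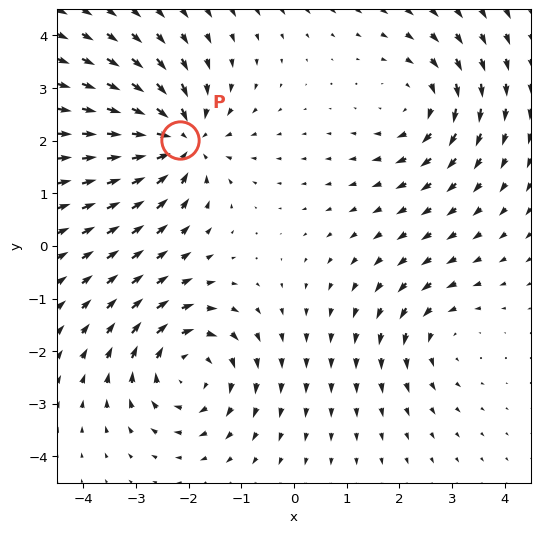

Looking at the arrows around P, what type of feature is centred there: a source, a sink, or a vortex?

At P (-2.2, 2.0) the arrows converge inward. Divergence about -6, curl ≈0 — negative divergence with near-zero curl is a sink.

sink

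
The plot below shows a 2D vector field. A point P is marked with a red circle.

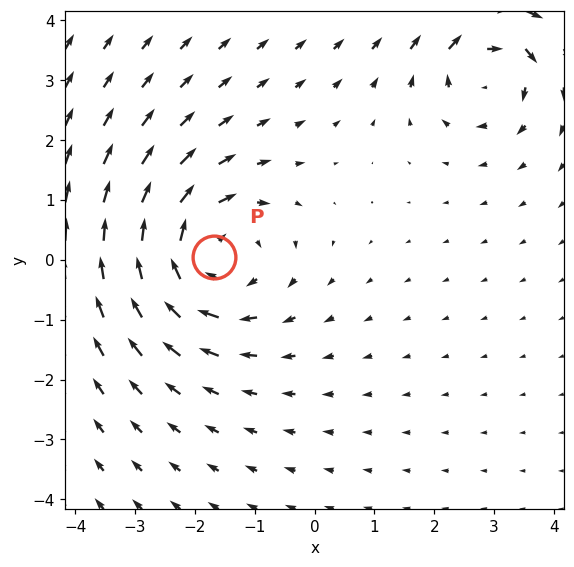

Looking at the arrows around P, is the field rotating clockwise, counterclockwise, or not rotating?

Near P at (-1.7, 0.0) the arrows circulate clockwise. The curl (z-component) there is about -4; negative curl means clockwise rotation.

clockwise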